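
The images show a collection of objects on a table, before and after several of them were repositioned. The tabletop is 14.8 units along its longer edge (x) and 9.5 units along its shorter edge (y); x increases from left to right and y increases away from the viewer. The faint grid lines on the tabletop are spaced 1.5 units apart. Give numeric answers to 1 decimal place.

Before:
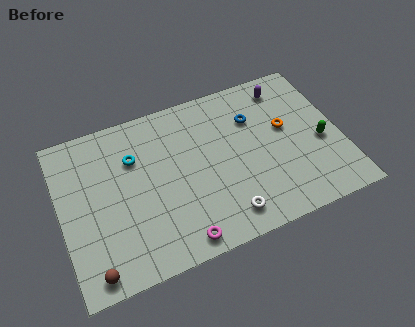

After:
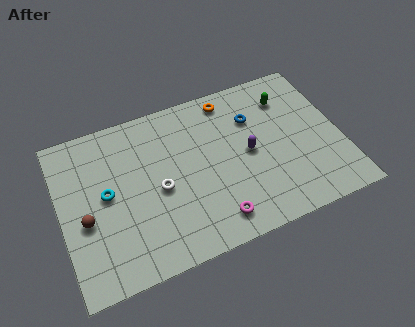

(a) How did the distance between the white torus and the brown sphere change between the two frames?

-3.1

Before: roughly 7.0 units apart; after: 3.9. That's 3.1 units closer together.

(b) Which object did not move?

the blue torus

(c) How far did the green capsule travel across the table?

3.6

From (13.7, 4.0) to (12.3, 7.3), the green capsule covered √(1.4² + 3.3²) ≈ 3.6 units.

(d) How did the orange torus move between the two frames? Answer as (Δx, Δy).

(-2.7, 2.8)

The orange torus was at about (12.0, 5.5) and moved to about (9.3, 8.3).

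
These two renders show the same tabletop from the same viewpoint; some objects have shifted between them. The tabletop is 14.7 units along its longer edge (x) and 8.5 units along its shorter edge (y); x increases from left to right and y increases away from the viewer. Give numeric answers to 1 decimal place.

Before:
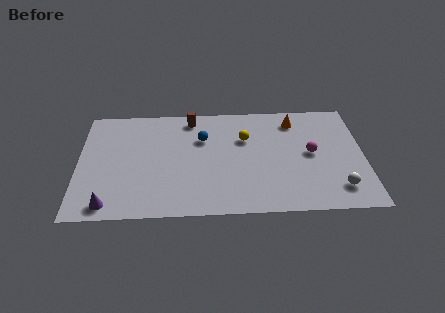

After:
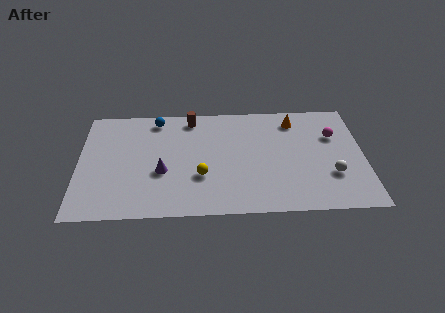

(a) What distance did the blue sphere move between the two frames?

2.9

The blue sphere was near (6.4, 5.8) before and (4.0, 7.4) after, so it travelled √(2.4² + 1.6²) ≈ 2.9 units.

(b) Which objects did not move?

the brown cylinder and the orange cone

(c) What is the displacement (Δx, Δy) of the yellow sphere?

(-2.3, -2.8)

From the two frames, the yellow sphere sits at roughly (8.6, 5.7) before and (6.3, 2.9) after.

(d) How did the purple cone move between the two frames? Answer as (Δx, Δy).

(2.7, 2.3)

The purple cone was at about (1.6, 1.0) and moved to about (4.3, 3.3).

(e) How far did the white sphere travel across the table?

1.0

From (13.3, 1.7) to (13.0, 2.7), the white sphere covered √(0.3² + 1.0²) ≈ 1.0 units.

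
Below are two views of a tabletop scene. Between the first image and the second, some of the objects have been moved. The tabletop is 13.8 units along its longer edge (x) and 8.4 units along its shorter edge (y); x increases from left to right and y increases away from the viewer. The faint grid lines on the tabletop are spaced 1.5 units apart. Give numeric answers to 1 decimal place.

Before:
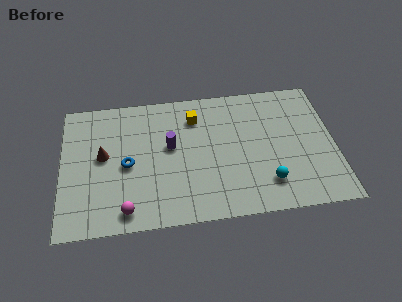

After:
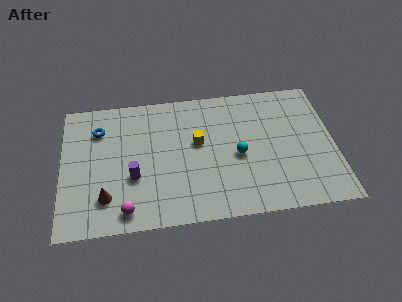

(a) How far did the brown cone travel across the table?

2.6

The brown cone was near (2.1, 4.6) before and (2.2, 2.0) after, so it travelled √(0.1² + 2.6²) ≈ 2.6 units.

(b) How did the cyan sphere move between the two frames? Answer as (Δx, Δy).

(-1.4, 1.9)

From the two frames, the cyan sphere sits at roughly (10.3, 1.9) before and (8.9, 3.8) after.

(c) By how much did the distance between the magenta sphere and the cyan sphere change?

-0.8

The distance was about 7.1 in the first image and 6.3 in the second, so they moved 0.8 units closer together.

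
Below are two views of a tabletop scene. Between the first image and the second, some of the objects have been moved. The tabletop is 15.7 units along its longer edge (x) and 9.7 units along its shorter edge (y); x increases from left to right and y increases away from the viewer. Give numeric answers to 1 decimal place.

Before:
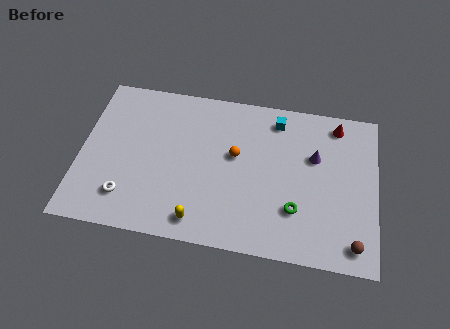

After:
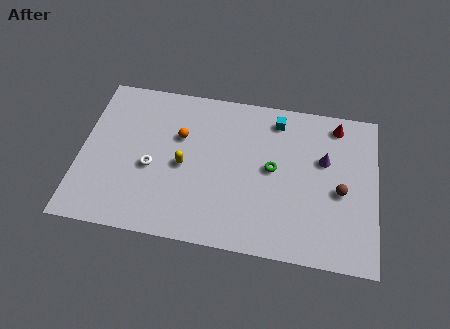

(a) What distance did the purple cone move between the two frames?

0.5

From (12.4, 6.2) to (12.9, 6.1), the purple cone covered √(0.5² + 0.1²) ≈ 0.5 units.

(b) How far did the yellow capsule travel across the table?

3.4

The yellow capsule moved from about (6.5, 1.3) to (5.5, 4.5), a distance of √(1.0² + 3.2²) ≈ 3.4.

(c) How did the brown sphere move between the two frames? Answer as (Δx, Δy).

(-0.8, 3.0)

The brown sphere started near (14.6, 1.3) and ended near (13.8, 4.3).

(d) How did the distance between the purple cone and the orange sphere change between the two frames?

+3.5

The distance was about 4.2 in the first image and 7.7 in the second, so they moved 3.5 units further apart.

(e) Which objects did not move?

the red cone and the cyan cube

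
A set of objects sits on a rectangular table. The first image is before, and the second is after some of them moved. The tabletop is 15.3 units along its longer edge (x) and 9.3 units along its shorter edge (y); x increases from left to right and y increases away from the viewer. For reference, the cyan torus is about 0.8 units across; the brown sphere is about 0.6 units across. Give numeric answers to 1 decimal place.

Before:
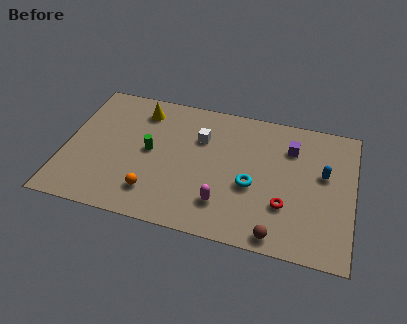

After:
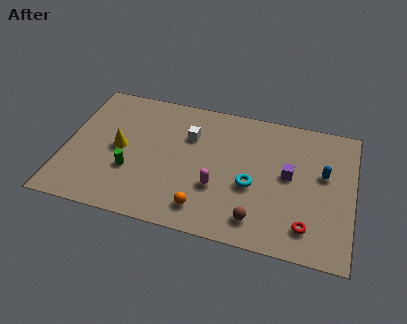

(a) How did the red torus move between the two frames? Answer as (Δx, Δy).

(1.2, -1.1)

The red torus started near (11.8, 2.9) and ended near (13.0, 1.8).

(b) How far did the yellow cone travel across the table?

3.1

From (3.8, 7.6) to (2.9, 4.6), the yellow cone covered √(0.9² + 3.0²) ≈ 3.1 units.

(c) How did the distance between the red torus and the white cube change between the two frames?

+2.1

The distance was about 5.9 in the first image and 8.0 in the second, so they moved 2.1 units further apart.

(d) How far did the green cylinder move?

1.8

From (4.5, 4.8) to (3.6, 3.2), the green cylinder covered √(0.9² + 1.6²) ≈ 1.8 units.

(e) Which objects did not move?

the cyan torus and the blue capsule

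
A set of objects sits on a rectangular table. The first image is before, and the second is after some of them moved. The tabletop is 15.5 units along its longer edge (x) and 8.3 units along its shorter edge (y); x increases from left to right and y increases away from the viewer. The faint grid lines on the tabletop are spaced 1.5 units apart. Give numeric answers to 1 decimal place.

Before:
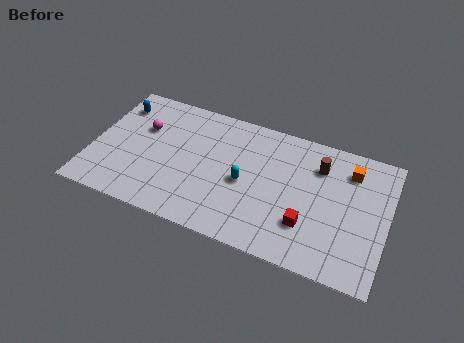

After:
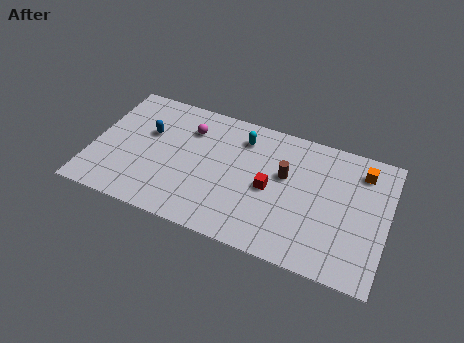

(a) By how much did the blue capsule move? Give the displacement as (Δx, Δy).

(1.8, -1.3)

The blue capsule was at about (1.0, 6.5) and moved to about (2.8, 5.2).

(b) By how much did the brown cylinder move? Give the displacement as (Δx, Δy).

(-1.7, -1.2)

The brown cylinder started near (11.8, 6.2) and ended near (10.1, 5.0).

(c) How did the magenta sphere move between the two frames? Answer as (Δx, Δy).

(2.4, 0.8)

The magenta sphere was at about (2.5, 5.4) and moved to about (4.9, 6.2).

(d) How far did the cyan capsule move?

2.8

The cyan capsule was near (8.1, 3.8) before and (7.7, 6.6) after, so it travelled √(0.4² + 2.8²) ≈ 2.8 units.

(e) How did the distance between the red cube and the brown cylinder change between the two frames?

-2.5

Before: roughly 3.8 units apart; after: 1.3. That's 2.5 units closer together.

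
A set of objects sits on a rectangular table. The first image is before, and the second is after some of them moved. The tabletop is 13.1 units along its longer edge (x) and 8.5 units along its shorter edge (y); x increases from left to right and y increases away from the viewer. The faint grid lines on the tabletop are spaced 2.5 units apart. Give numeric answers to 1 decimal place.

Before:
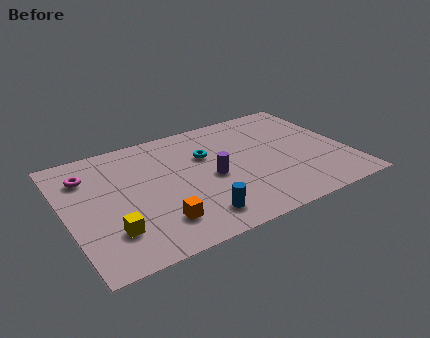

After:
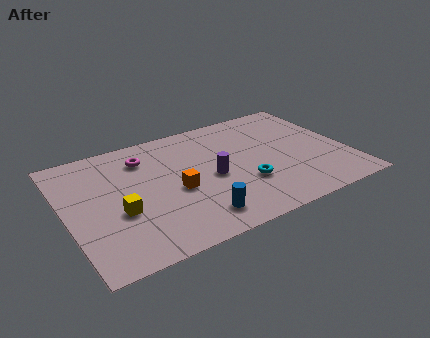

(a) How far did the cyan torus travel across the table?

3.1

The cyan torus moved from about (6.7, 5.6) to (8.1, 2.8), a distance of √(1.4² + 2.8²) ≈ 3.1.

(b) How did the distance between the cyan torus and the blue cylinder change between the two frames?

-1.4

They were about 4.2 units apart before and 2.8 after — 1.4 units closer together.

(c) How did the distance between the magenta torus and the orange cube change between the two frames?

-2.1

They were about 5.2 units apart before and 3.1 after — 2.1 units closer together.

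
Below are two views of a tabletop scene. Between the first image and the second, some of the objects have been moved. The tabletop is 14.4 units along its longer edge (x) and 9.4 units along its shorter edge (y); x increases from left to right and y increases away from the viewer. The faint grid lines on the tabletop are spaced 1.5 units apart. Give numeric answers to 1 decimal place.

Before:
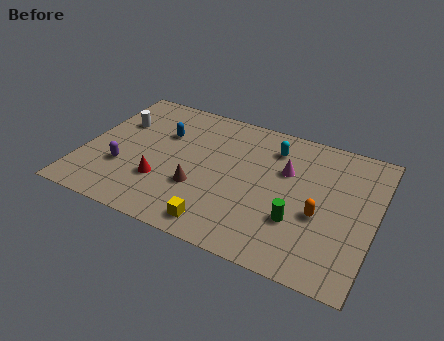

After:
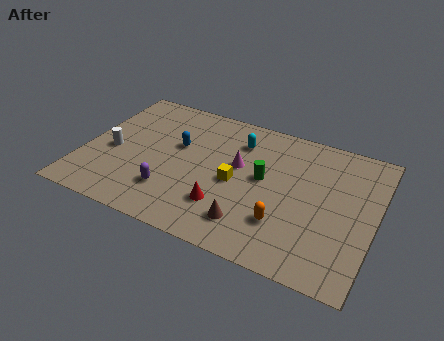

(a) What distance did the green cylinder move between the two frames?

2.8

The green cylinder was near (10.8, 3.0) before and (8.9, 5.1) after, so it travelled √(1.9² + 2.1²) ≈ 2.8 units.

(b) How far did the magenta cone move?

2.4

From (9.9, 6.1) to (7.6, 5.5), the magenta cone covered √(2.3² + 0.6²) ≈ 2.4 units.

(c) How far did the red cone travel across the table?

3.2

The red cone was near (4.1, 2.9) before and (7.3, 2.5) after, so it travelled √(3.2² + 0.4²) ≈ 3.2 units.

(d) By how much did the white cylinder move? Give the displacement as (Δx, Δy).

(0.0, -2.2)

From the two frames, the white cylinder sits at roughly (1.4, 6.3) before and (1.4, 4.1) after.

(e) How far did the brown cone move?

3.0

The brown cone moved from about (5.9, 3.2) to (8.6, 1.9), a distance of √(2.7² + 1.3²) ≈ 3.0.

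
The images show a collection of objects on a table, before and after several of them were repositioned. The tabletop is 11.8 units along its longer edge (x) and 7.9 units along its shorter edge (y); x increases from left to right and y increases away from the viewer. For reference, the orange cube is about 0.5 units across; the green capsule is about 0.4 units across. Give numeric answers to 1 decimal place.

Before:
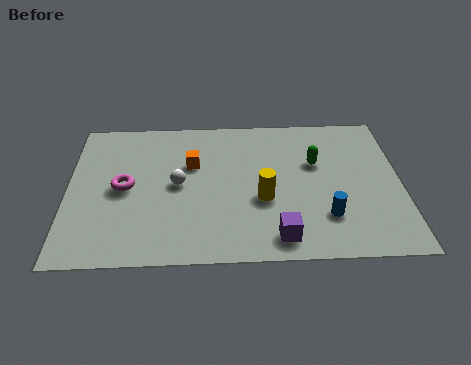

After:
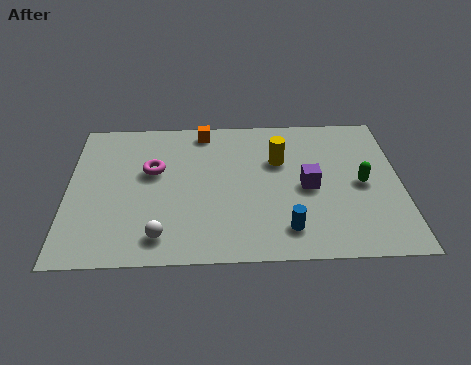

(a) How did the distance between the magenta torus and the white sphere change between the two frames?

+1.6

The distance was about 1.9 in the first image and 3.5 in the second, so they moved 1.6 units further apart.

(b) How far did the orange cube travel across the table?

1.9

The orange cube moved from about (4.4, 5.1) to (4.8, 7.0), a distance of √(0.4² + 1.9²) ≈ 1.9.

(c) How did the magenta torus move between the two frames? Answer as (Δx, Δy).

(1.0, 0.9)

The magenta torus started near (2.0, 3.9) and ended near (3.0, 4.8).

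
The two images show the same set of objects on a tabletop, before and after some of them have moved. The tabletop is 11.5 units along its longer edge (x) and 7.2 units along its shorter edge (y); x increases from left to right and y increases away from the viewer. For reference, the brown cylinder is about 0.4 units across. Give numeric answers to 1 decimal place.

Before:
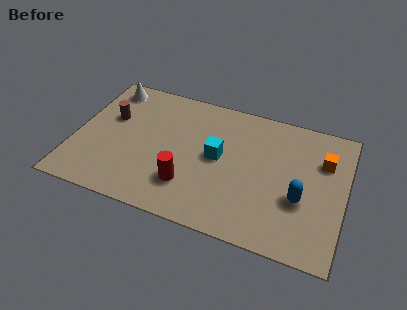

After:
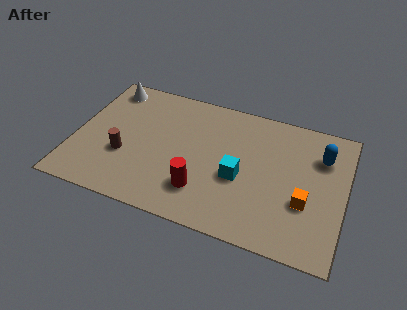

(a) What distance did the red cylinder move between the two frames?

0.6

The red cylinder moved from about (5.0, 1.9) to (5.6, 1.8), a distance of √(0.6² + 0.1²) ≈ 0.6.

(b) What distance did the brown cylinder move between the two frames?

2.1

The brown cylinder moved from about (1.4, 4.5) to (2.2, 2.6), a distance of √(0.8² + 1.9²) ≈ 2.1.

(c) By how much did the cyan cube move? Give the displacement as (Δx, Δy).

(1.0, -0.8)

The cyan cube started near (6.1, 3.8) and ended near (7.1, 3.0).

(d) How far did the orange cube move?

2.5

From (10.5, 5.0) to (9.9, 2.6), the orange cube covered √(0.6² + 2.4²) ≈ 2.5 units.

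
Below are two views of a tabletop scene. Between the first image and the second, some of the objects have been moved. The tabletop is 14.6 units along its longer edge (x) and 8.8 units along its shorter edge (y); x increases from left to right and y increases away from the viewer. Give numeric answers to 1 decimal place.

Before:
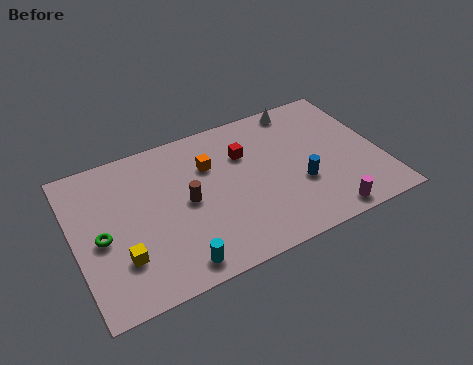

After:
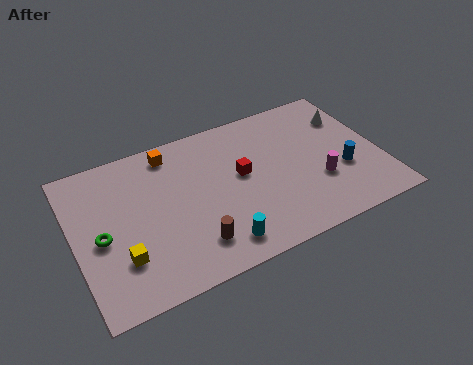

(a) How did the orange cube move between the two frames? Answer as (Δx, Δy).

(-1.7, 1.5)

The orange cube was at about (6.6, 6.1) and moved to about (4.9, 7.6).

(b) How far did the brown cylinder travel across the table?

2.5

The brown cylinder was near (5.3, 4.4) before and (5.3, 1.9) after, so it travelled √(0.0² + 2.5²) ≈ 2.5 units.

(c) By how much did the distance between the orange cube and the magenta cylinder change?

+0.9

Before: roughly 7.1 units apart; after: 8.0. That's 0.9 units further apart.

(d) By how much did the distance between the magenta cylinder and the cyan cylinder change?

-1.8

Before: roughly 7.1 units apart; after: 5.3. That's 1.8 units closer together.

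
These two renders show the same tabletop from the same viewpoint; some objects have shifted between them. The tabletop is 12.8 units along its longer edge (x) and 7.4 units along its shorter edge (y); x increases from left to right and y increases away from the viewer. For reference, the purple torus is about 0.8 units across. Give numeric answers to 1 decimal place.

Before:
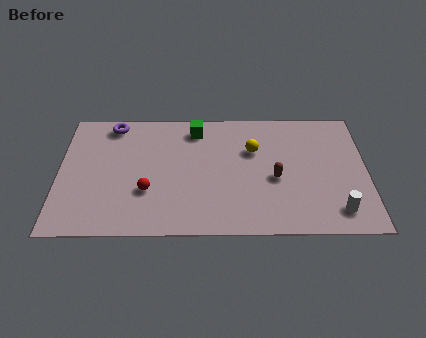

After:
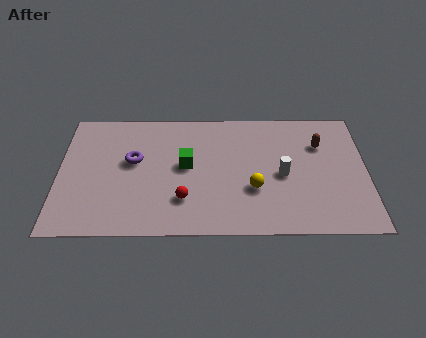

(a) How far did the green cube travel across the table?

2.2

The green cube moved from about (5.7, 6.2) to (5.3, 4.0), a distance of √(0.4² + 2.2²) ≈ 2.2.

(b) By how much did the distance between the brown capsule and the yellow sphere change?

+1.9

Before: roughly 1.9 units apart; after: 3.8. That's 1.9 units further apart.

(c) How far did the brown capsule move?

2.8

The brown capsule was near (9.0, 3.2) before and (10.9, 5.2) after, so it travelled √(1.9² + 2.0²) ≈ 2.8 units.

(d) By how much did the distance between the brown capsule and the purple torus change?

+0.3

Before: roughly 7.6 units apart; after: 7.9. That's 0.3 units further apart.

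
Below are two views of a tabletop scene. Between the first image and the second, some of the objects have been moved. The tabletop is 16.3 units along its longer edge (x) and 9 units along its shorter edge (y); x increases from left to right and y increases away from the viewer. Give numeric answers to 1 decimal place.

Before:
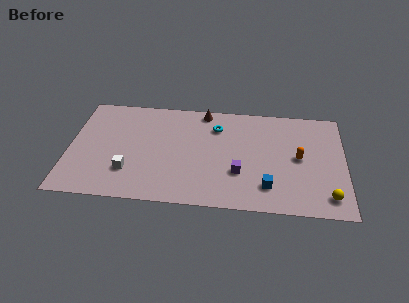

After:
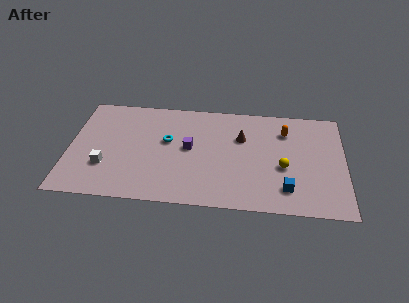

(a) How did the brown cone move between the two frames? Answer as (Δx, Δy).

(2.3, -2.1)

The brown cone was at about (7.9, 8.1) and moved to about (10.2, 6.0).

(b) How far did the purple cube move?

3.5

The purple cube moved from about (10.1, 3.0) to (7.1, 4.8), a distance of √(3.0² + 1.8²) ≈ 3.5.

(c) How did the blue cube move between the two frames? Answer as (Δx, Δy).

(1.1, -0.1)

The blue cube started near (11.8, 2.0) and ended near (12.9, 1.9).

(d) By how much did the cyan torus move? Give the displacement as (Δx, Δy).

(-2.9, -1.5)

The cyan torus was at about (8.7, 6.8) and moved to about (5.8, 5.3).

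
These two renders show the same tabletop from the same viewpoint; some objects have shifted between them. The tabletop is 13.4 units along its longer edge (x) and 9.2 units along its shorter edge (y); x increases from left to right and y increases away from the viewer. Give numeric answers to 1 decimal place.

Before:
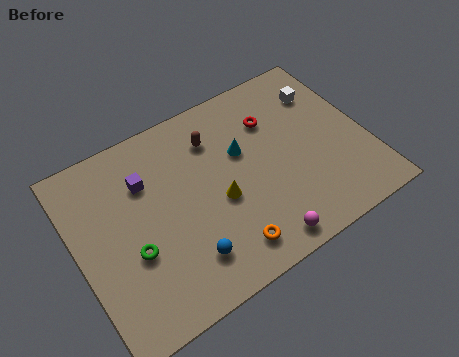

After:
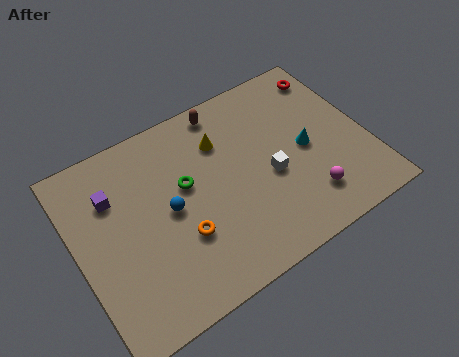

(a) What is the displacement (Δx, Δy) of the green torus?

(2.8, 1.9)

From the two frames, the green torus sits at roughly (2.3, 3.5) before and (5.1, 5.4) after.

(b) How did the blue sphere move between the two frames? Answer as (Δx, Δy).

(-0.3, 2.6)

The blue sphere was at about (4.5, 2.0) and moved to about (4.2, 4.6).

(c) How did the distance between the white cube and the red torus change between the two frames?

+2.7

They were about 2.5 units apart before and 5.2 after — 2.7 units further apart.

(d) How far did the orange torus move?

2.4

The orange torus moved from about (6.3, 1.5) to (4.5, 3.1), a distance of √(1.8² + 1.6²) ≈ 2.4.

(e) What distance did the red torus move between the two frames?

3.2

The red torus was near (9.4, 6.6) before and (12.4, 7.7) after, so it travelled √(3.0² + 1.1²) ≈ 3.2 units.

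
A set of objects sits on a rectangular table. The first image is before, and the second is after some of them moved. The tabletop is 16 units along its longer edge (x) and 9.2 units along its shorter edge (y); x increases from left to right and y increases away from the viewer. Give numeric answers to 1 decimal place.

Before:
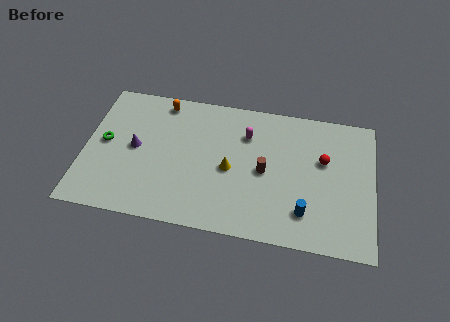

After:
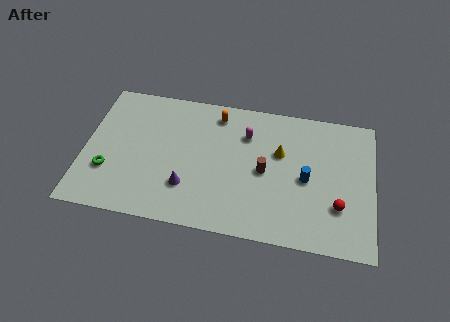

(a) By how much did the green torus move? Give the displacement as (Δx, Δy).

(0.3, -1.9)

The green torus started near (1.1, 4.8) and ended near (1.4, 2.9).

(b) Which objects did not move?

the magenta capsule and the brown cylinder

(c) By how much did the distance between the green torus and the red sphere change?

+0.6

Before: roughly 12.1 units apart; after: 12.7. That's 0.6 units further apart.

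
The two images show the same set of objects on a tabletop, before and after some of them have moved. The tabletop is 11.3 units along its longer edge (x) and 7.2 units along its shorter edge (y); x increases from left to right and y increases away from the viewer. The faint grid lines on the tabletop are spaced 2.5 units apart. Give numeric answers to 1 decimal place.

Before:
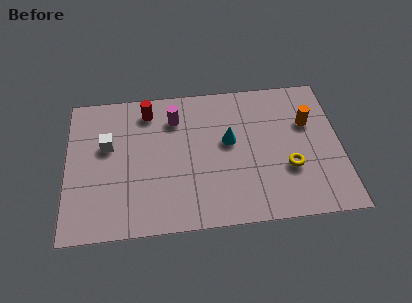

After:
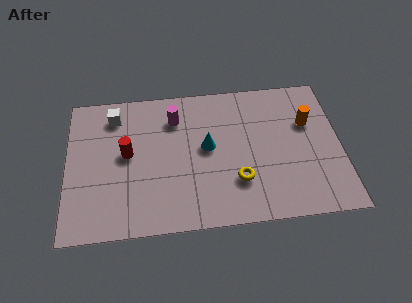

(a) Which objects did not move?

the orange cylinder and the magenta cylinder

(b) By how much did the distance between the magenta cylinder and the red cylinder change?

+1.4

Before: roughly 1.2 units apart; after: 2.6. That's 1.4 units further apart.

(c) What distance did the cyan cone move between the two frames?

0.9

The cyan cone was near (6.7, 4.1) before and (5.8, 3.9) after, so it travelled √(0.9² + 0.2²) ≈ 0.9 units.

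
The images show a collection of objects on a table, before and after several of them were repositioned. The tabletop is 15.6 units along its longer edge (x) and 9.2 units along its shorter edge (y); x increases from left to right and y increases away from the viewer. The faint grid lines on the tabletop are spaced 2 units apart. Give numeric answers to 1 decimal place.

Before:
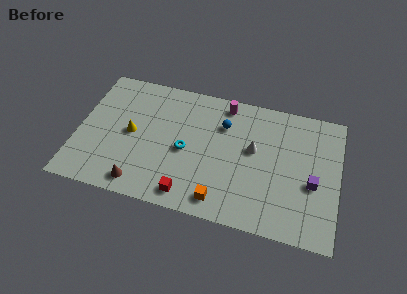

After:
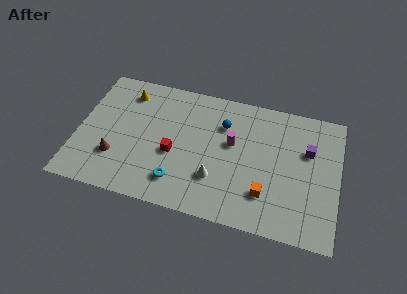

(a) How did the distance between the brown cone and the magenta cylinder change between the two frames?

-1.0

They were about 8.3 units apart before and 7.3 after — 1.0 units closer together.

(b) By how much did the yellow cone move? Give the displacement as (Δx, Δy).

(-0.5, 2.9)

From the two frames, the yellow cone sits at roughly (3.2, 4.6) before and (2.7, 7.5) after.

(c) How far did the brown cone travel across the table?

2.2

The brown cone was near (4.0, 1.2) before and (2.4, 2.7) after, so it travelled √(1.6² + 1.5²) ≈ 2.2 units.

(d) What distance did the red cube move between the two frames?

2.8

From (6.9, 1.2) to (5.8, 3.8), the red cube covered √(1.1² + 2.6²) ≈ 2.8 units.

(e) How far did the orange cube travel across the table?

2.8

The orange cube was near (8.8, 1.3) before and (11.4, 2.4) after, so it travelled √(2.6² + 1.1²) ≈ 2.8 units.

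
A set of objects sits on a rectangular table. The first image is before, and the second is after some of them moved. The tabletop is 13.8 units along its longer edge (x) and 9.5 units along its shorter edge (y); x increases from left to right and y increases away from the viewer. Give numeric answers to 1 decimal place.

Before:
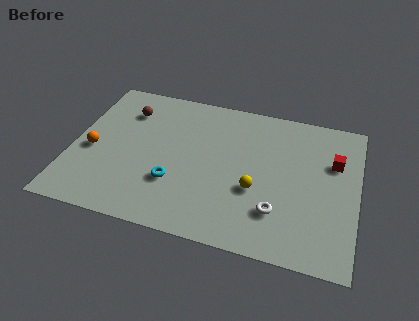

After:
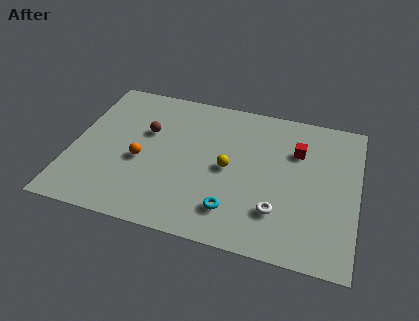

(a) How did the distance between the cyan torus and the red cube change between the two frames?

-2.8

Before: roughly 8.2 units apart; after: 5.4. That's 2.8 units closer together.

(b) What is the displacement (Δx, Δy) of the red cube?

(-1.8, 0.3)

The red cube was at about (12.6, 6.3) and moved to about (10.8, 6.6).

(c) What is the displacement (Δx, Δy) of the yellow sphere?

(-1.4, 1.0)

From the two frames, the yellow sphere sits at roughly (9.0, 3.6) before and (7.6, 4.6) after.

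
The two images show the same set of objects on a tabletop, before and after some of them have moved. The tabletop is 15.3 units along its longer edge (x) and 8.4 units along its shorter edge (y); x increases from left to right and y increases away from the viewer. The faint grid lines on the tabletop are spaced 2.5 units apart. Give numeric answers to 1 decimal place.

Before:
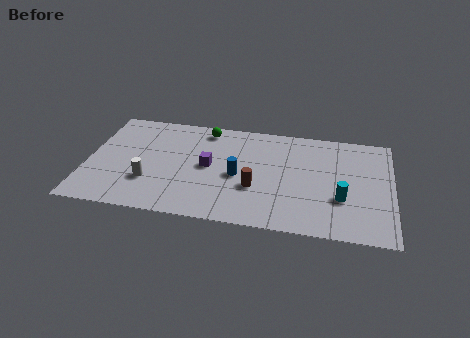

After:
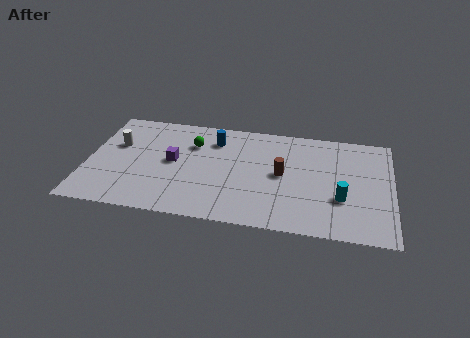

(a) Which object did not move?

the cyan cylinder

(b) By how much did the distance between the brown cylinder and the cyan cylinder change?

-1.0

The distance was about 4.3 in the first image and 3.3 in the second, so they moved 1.0 units closer together.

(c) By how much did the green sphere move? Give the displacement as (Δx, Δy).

(-0.6, -1.3)

The green sphere was at about (5.8, 7.3) and moved to about (5.2, 6.0).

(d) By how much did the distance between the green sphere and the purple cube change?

-1.2

Before: roughly 3.0 units apart; after: 1.8. That's 1.2 units closer together.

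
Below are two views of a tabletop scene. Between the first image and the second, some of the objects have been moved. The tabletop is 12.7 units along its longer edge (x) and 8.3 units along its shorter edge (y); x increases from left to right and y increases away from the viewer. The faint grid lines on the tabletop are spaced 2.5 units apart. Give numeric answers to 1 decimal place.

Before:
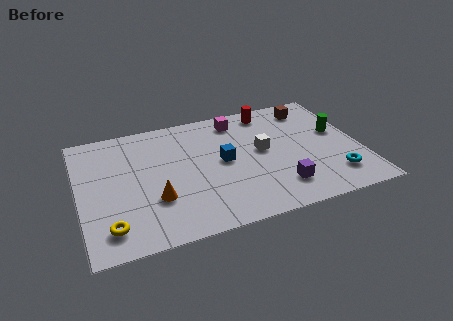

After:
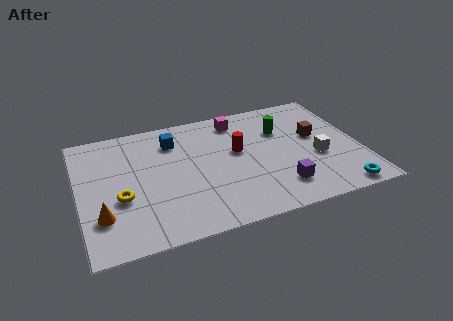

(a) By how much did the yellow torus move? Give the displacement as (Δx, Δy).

(0.6, 1.7)

The yellow torus was at about (1.2, 1.5) and moved to about (1.8, 3.2).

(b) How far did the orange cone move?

2.4

From (3.3, 2.7) to (0.9, 2.3), the orange cone covered √(2.4² + 0.4²) ≈ 2.4 units.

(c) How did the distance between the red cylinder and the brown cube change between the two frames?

+1.7

Before: roughly 1.9 units apart; after: 3.6. That's 1.7 units further apart.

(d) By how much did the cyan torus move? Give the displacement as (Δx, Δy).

(0.1, -1.0)

The cyan torus was at about (11.3, 1.8) and moved to about (11.4, 0.8).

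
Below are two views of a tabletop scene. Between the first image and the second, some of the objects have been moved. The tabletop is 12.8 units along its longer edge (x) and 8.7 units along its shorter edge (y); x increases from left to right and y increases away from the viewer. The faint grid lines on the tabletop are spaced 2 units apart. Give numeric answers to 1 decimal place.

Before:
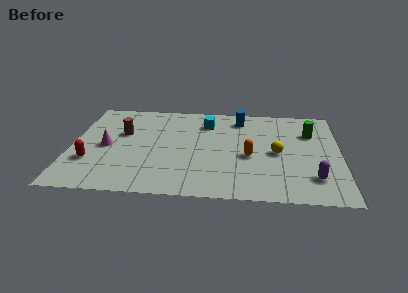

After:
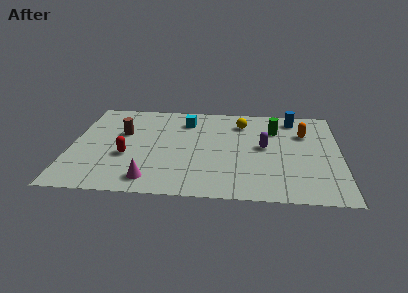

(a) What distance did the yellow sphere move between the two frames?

3.2

From (9.8, 4.1) to (8.1, 6.8), the yellow sphere covered √(1.7² + 2.7²) ≈ 3.2 units.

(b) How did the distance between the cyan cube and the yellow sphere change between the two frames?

-1.6

They were about 4.3 units apart before and 2.7 after — 1.6 units closer together.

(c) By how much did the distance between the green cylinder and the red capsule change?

-3.3

They were about 10.9 units apart before and 7.6 after — 3.3 units closer together.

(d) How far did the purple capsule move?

3.5

From (11.5, 2.0) to (9.2, 4.6), the purple capsule covered √(2.3² + 2.6²) ≈ 3.5 units.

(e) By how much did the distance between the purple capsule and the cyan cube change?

-2.5

Before: roughly 6.9 units apart; after: 4.4. That's 2.5 units closer together.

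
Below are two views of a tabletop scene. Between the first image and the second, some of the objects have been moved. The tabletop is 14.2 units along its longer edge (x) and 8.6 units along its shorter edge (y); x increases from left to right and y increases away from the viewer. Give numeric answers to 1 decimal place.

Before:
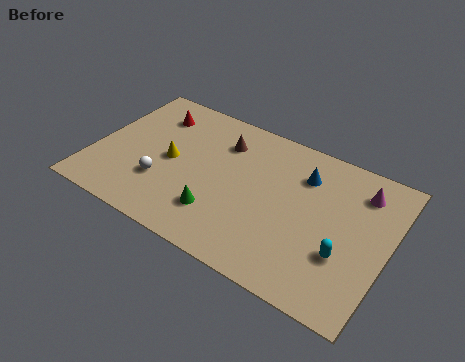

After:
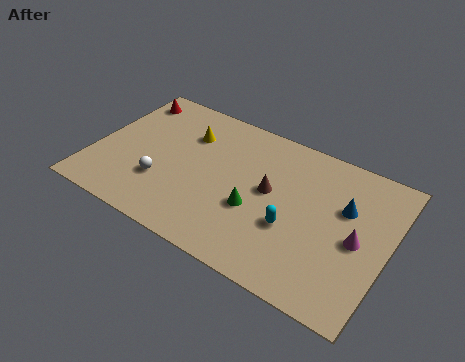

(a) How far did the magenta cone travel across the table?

2.8

The magenta cone moved from about (12.6, 6.8) to (12.8, 4.0), a distance of √(0.2² + 2.8²) ≈ 2.8.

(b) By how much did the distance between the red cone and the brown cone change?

+4.4

Before: roughly 3.5 units apart; after: 7.9. That's 4.4 units further apart.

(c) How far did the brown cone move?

3.2

The brown cone was near (5.9, 6.5) before and (8.5, 4.7) after, so it travelled √(2.6² + 1.8²) ≈ 3.2 units.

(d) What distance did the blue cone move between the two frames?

2.3

The blue cone moved from about (9.9, 6.4) to (12.0, 5.5), a distance of √(2.1² + 0.9²) ≈ 2.3.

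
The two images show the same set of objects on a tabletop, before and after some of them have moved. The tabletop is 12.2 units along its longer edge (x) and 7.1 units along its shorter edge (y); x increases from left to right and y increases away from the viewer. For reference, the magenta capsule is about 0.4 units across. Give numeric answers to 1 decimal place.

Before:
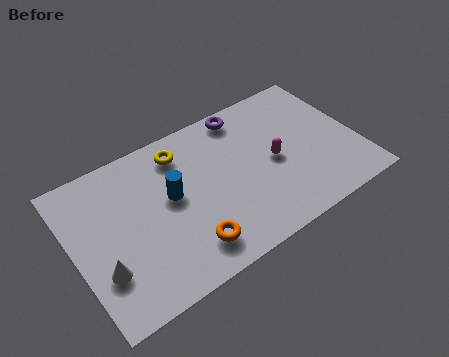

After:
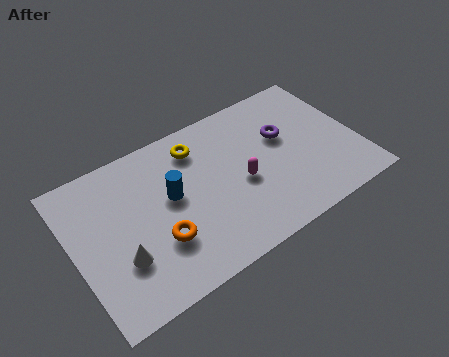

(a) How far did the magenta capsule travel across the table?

1.5

The magenta capsule was near (8.6, 3.4) before and (7.1, 3.1) after, so it travelled √(1.5² + 0.3²) ≈ 1.5 units.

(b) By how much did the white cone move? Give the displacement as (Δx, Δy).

(0.8, 0.1)

From the two frames, the white cone sits at roughly (1.0, 2.2) before and (1.8, 2.3) after.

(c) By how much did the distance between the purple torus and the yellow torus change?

+0.9

The distance was about 2.9 in the first image and 3.8 in the second, so they moved 0.9 units further apart.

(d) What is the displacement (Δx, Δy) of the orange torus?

(-1.1, 0.9)

The orange torus started near (4.5, 1.4) and ended near (3.4, 2.3).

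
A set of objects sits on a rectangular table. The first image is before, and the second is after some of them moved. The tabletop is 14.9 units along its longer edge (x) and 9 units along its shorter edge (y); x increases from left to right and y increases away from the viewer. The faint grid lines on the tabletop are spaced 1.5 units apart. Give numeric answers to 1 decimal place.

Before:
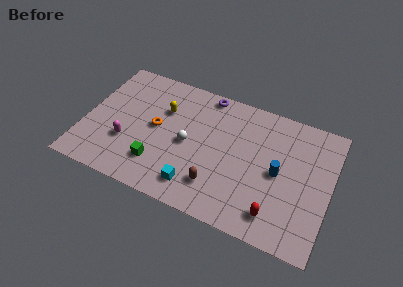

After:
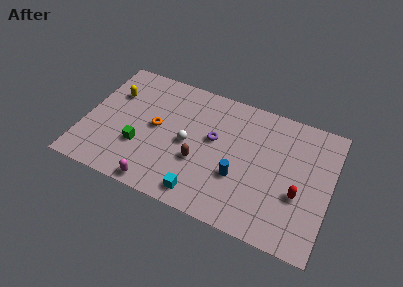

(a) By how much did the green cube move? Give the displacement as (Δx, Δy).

(-1.2, 0.8)

From the two frames, the green cube sits at roughly (4.7, 2.2) before and (3.5, 3.0) after.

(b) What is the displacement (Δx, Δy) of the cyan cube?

(0.4, -0.4)

The cyan cube was at about (7.1, 1.6) and moved to about (7.5, 1.2).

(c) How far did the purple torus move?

3.1

From (7.0, 8.2) to (7.8, 5.2), the purple torus covered √(0.8² + 3.0²) ≈ 3.1 units.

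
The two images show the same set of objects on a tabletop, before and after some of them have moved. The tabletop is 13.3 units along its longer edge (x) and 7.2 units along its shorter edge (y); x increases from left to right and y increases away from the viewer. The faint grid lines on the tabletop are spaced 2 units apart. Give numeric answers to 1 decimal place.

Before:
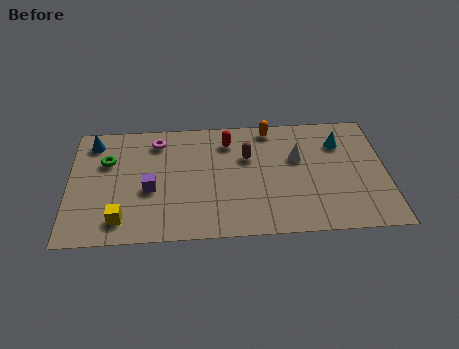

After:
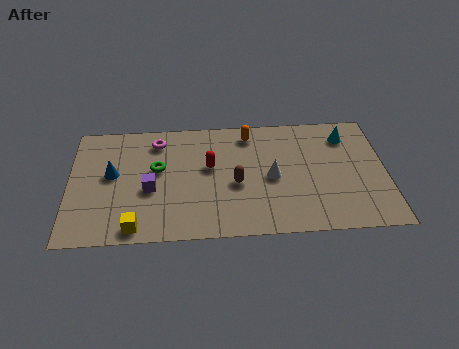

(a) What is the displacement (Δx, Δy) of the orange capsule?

(-0.9, -0.3)

The orange capsule was at about (8.5, 6.4) and moved to about (7.6, 6.1).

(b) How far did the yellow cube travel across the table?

0.8

The yellow cube was near (2.2, 1.3) before and (2.8, 0.8) after, so it travelled √(0.6² + 0.5²) ≈ 0.8 units.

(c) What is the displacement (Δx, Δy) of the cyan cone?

(0.3, 0.4)

From the two frames, the cyan cone sits at roughly (11.4, 5.3) before and (11.7, 5.7) after.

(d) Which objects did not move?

the magenta torus and the purple cube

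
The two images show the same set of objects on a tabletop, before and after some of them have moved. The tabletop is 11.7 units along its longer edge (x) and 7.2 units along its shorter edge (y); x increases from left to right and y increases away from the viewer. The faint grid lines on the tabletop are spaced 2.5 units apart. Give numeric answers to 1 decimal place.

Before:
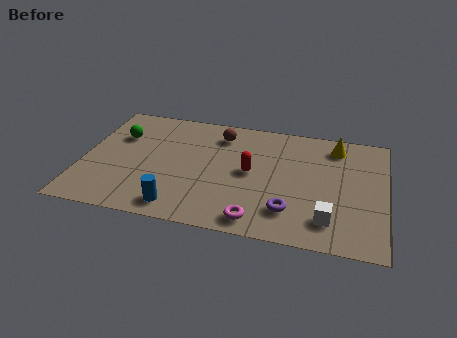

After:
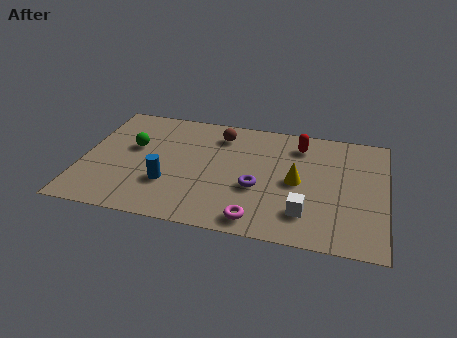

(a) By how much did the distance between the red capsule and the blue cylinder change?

+2.3

Before: roughly 3.7 units apart; after: 6.0. That's 2.3 units further apart.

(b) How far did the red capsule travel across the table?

2.8

The red capsule moved from about (6.5, 3.7) to (8.3, 5.8), a distance of √(1.8² + 2.1²) ≈ 2.8.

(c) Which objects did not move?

the brown sphere and the magenta torus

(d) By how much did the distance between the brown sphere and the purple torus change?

-1.6

They were about 5.0 units apart before and 3.4 after — 1.6 units closer together.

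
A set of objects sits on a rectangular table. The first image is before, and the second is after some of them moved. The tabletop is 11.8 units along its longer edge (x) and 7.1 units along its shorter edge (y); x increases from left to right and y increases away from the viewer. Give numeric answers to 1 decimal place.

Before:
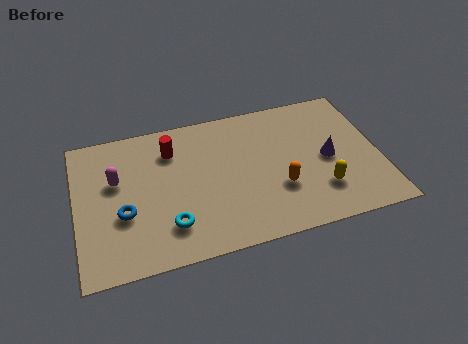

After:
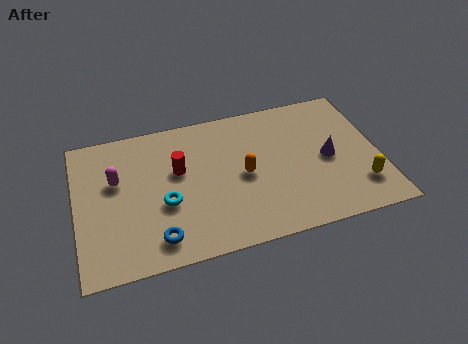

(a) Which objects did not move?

the magenta capsule and the purple cone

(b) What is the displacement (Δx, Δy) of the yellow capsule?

(1.5, -0.2)

The yellow capsule was at about (9.4, 1.9) and moved to about (10.9, 1.7).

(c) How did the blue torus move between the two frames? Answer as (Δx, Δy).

(1.2, -1.5)

The blue torus was at about (1.8, 2.7) and moved to about (3.0, 1.2).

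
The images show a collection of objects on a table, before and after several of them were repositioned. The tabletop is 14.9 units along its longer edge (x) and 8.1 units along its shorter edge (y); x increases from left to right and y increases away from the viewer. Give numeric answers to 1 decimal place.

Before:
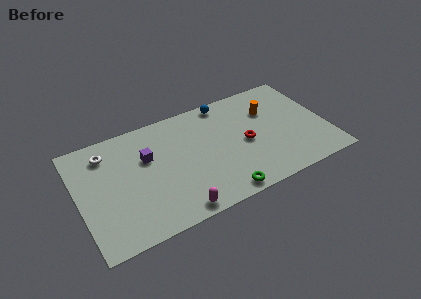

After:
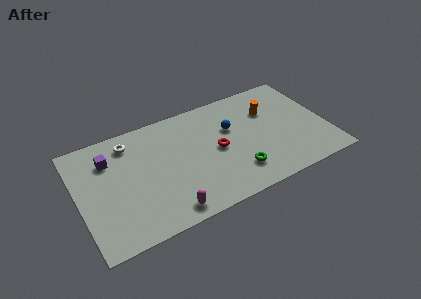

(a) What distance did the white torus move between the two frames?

1.4

From (1.9, 6.5) to (3.3, 6.7), the white torus covered √(1.4² + 0.2²) ≈ 1.4 units.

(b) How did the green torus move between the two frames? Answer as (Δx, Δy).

(1.1, 1.1)

From the two frames, the green torus sits at roughly (8.1, 0.8) before and (9.2, 1.9) after.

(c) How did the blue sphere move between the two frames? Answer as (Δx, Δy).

(0.1, -2.1)

The blue sphere was at about (9.2, 7.3) and moved to about (9.3, 5.2).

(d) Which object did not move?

the orange cylinder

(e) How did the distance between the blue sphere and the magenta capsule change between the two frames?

-1.4

Before: roughly 7.5 units apart; after: 6.1. That's 1.4 units closer together.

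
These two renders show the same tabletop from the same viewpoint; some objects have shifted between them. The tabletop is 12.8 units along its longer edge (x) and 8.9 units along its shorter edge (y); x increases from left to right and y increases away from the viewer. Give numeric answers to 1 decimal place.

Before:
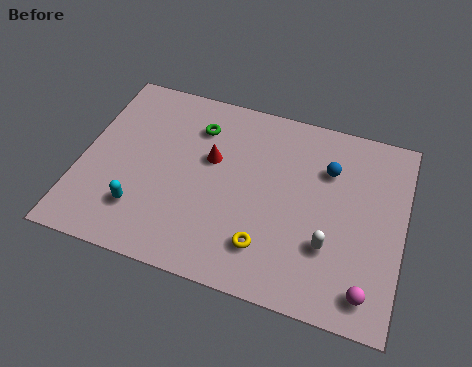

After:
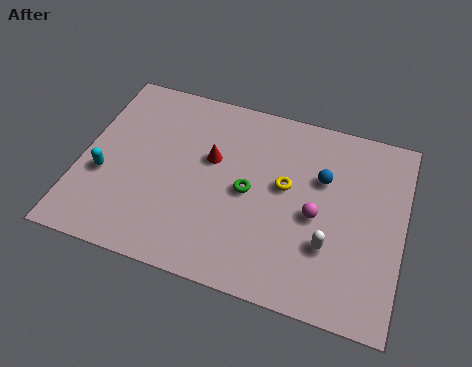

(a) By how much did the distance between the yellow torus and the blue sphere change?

-3.2

The distance was about 4.8 in the first image and 1.6 in the second, so they moved 3.2 units closer together.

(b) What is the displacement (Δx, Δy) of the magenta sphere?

(-2.2, 2.7)

The magenta sphere was at about (11.6, 1.3) and moved to about (9.4, 4.0).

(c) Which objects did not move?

the white capsule and the red cone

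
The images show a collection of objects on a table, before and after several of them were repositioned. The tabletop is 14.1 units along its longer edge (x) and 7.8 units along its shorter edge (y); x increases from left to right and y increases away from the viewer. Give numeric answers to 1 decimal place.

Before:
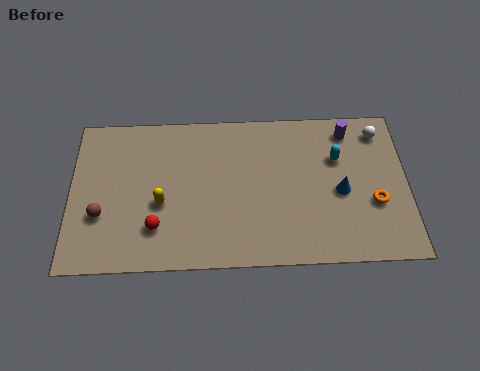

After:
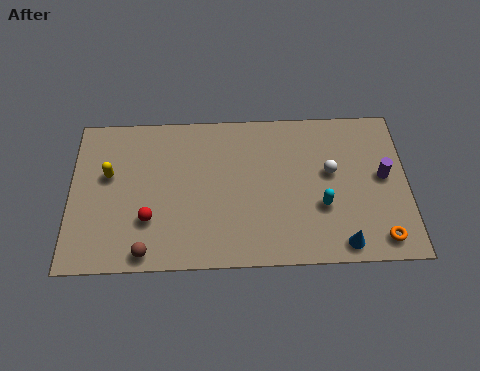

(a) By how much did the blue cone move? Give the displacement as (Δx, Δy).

(0.0, -2.6)

The blue cone started near (11.3, 3.5) and ended near (11.3, 0.9).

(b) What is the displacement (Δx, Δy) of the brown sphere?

(1.9, -1.9)

The brown sphere was at about (1.3, 2.7) and moved to about (3.2, 0.8).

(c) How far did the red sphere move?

0.5

From (3.6, 2.0) to (3.3, 2.4), the red sphere covered √(0.3² + 0.4²) ≈ 0.5 units.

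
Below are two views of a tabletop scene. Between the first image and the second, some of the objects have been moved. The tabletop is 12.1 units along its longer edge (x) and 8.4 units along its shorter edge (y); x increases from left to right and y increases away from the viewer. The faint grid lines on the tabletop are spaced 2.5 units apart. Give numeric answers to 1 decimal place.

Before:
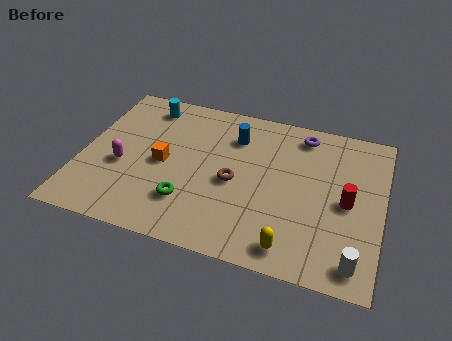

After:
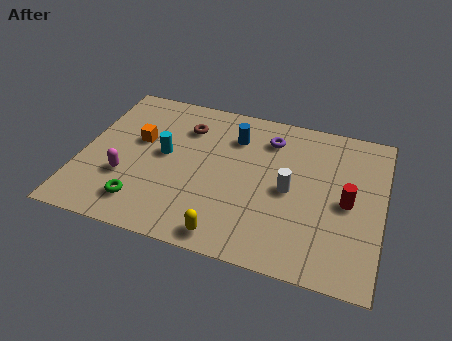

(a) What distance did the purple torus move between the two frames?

1.4

The purple torus was near (8.7, 7.2) before and (7.4, 6.6) after, so it travelled √(1.3² + 0.6²) ≈ 1.4 units.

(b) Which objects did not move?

the blue cylinder and the red cylinder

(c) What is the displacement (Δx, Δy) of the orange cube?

(-1.1, 1.0)

From the two frames, the orange cube sits at roughly (3.3, 4.0) before and (2.2, 5.0) after.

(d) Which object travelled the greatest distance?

the white cylinder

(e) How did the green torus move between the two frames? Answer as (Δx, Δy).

(-1.8, -0.6)

The green torus was at about (4.5, 2.2) and moved to about (2.7, 1.6).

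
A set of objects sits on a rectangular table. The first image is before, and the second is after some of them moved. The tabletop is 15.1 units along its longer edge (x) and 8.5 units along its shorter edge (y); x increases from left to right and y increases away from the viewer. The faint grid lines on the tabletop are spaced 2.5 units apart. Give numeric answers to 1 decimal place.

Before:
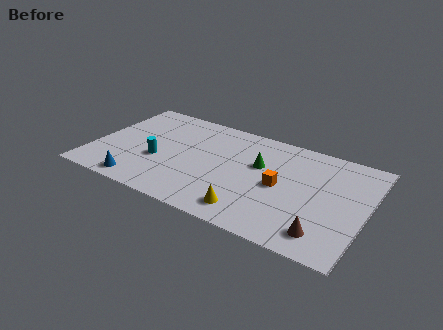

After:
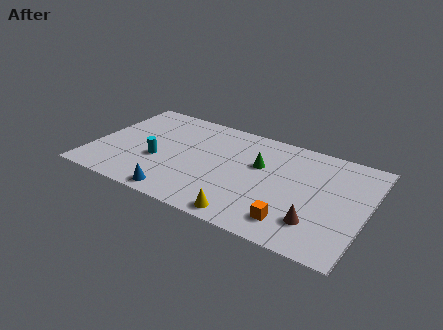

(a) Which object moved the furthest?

the orange cube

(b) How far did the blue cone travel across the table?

2.2

From (3.0, 1.0) to (5.2, 0.9), the blue cone covered √(2.2² + 0.1²) ≈ 2.2 units.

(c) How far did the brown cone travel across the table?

0.8

From (13.1, 1.5) to (12.6, 2.1), the brown cone covered √(0.5² + 0.6²) ≈ 0.8 units.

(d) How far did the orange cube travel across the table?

2.7

From (10.4, 4.1) to (11.4, 1.6), the orange cube covered √(1.0² + 2.5²) ≈ 2.7 units.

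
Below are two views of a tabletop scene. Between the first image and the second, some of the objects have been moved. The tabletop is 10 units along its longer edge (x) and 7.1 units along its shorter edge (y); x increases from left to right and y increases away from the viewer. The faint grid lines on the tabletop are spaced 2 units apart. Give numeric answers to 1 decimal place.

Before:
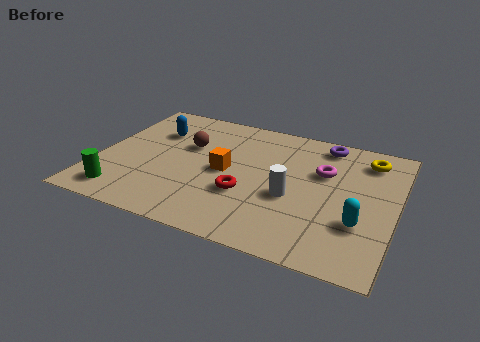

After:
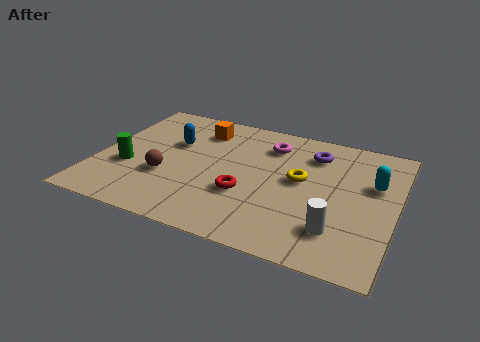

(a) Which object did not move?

the red torus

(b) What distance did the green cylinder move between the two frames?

1.5

From (1.1, 1.1) to (1.1, 2.6), the green cylinder covered √(0.0² + 1.5²) ≈ 1.5 units.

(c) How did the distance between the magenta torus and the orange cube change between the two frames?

-1.0

Before: roughly 3.4 units apart; after: 2.4. That's 1.0 units closer together.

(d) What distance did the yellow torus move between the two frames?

2.8

From (8.9, 5.8) to (6.8, 3.9), the yellow torus covered √(2.1² + 1.9²) ≈ 2.8 units.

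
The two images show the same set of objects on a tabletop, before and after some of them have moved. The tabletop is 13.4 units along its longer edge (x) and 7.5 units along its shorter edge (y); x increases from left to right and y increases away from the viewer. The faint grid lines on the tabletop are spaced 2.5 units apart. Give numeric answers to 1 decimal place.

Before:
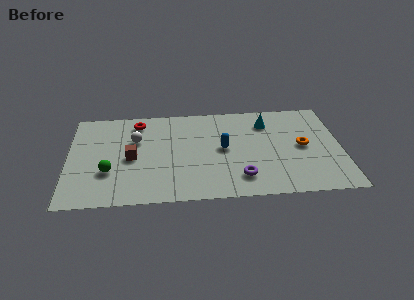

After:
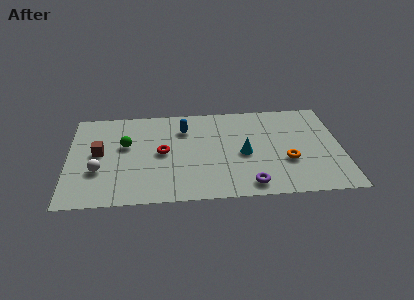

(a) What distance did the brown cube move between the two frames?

1.7

The brown cube was near (3.1, 3.5) before and (1.5, 4.0) after, so it travelled √(1.6² + 0.5²) ≈ 1.7 units.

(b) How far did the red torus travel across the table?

2.8

The red torus was near (3.4, 6.3) before and (4.6, 3.8) after, so it travelled √(1.2² + 2.5²) ≈ 2.8 units.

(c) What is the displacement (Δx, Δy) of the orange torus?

(-0.8, -1.1)

The orange torus started near (11.5, 3.8) and ended near (10.7, 2.7).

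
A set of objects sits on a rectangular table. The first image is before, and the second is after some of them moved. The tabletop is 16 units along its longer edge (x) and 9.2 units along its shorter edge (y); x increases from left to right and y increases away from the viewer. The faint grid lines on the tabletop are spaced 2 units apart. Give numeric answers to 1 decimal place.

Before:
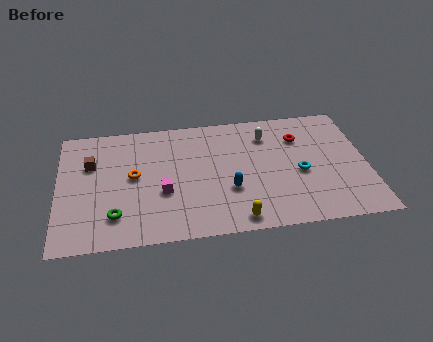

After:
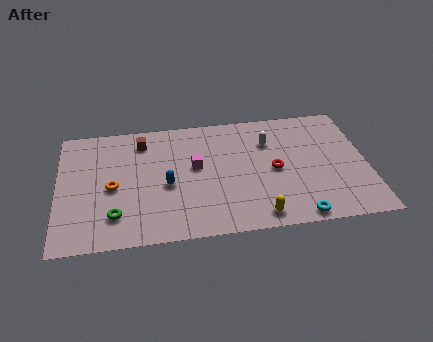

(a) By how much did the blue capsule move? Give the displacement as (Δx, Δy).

(-3.2, 0.8)

From the two frames, the blue capsule sits at roughly (8.8, 3.2) before and (5.6, 4.0) after.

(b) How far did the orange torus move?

1.3

The orange torus moved from about (3.9, 4.9) to (2.8, 4.2), a distance of √(1.1² + 0.7²) ≈ 1.3.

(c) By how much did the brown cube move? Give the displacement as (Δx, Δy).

(2.7, 1.4)

The brown cube started near (1.7, 6.1) and ended near (4.4, 7.5).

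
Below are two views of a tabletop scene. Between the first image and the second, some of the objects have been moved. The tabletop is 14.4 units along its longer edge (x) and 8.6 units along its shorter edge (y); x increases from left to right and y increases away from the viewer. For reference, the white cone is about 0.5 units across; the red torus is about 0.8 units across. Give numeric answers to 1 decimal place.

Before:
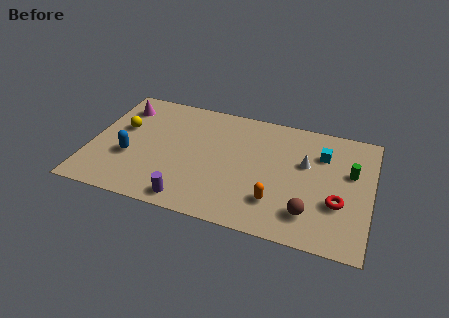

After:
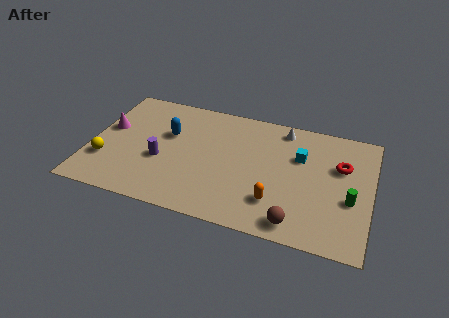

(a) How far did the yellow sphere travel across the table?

2.7

The yellow sphere moved from about (1.5, 5.2) to (0.9, 2.6), a distance of √(0.6² + 2.6²) ≈ 2.7.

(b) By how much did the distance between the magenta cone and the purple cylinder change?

-3.8

They were about 7.1 units apart before and 3.3 after — 3.8 units closer together.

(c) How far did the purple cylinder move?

2.9

The purple cylinder was near (5.4, 1.0) before and (3.7, 3.4) after, so it travelled √(1.7² + 2.4²) ≈ 2.9 units.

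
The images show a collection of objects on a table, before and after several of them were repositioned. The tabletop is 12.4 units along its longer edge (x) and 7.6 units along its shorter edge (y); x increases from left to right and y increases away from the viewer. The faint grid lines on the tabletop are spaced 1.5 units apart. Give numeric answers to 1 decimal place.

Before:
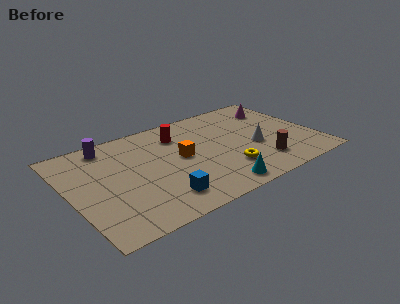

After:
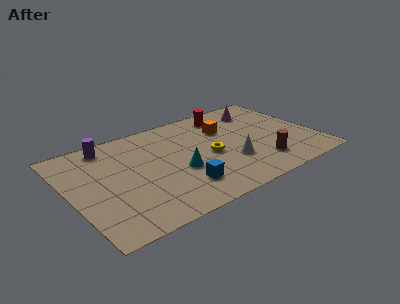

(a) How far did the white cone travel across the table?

1.5

The white cone was near (9.3, 3.1) before and (7.9, 2.5) after, so it travelled √(1.4² + 0.6²) ≈ 1.5 units.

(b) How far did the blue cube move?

1.1

From (4.1, 1.5) to (5.2, 1.8), the blue cube covered √(1.1² + 0.3²) ≈ 1.1 units.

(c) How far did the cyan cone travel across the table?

2.6

The cyan cone was near (6.8, 0.9) before and (5.3, 3.0) after, so it travelled √(1.5² + 2.1²) ≈ 2.6 units.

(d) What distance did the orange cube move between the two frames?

2.8

The orange cube was near (5.6, 4.0) before and (8.1, 5.2) after, so it travelled √(2.5² + 1.2²) ≈ 2.8 units.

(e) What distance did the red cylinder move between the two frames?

2.7

The red cylinder was near (5.8, 5.8) before and (8.4, 6.4) after, so it travelled √(2.6² + 0.6²) ≈ 2.7 units.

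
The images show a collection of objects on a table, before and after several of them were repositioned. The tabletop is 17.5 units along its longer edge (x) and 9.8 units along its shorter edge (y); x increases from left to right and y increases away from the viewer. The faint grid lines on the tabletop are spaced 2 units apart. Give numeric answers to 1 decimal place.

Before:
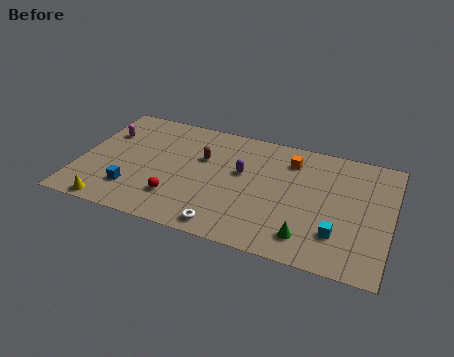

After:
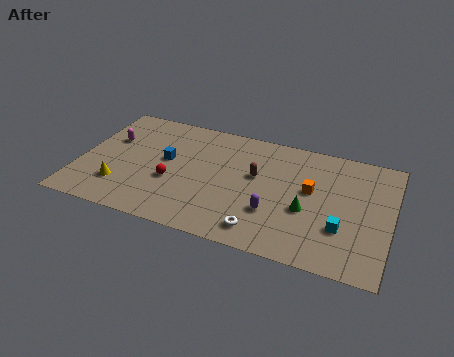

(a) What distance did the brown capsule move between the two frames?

3.1

The brown capsule moved from about (6.8, 6.3) to (9.9, 5.8), a distance of √(3.1² + 0.5²) ≈ 3.1.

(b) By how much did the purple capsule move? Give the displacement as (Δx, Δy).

(2.0, -2.7)

The purple capsule started near (9.1, 5.8) and ended near (11.1, 3.1).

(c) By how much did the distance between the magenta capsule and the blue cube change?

-1.4

They were about 4.8 units apart before and 3.4 after — 1.4 units closer together.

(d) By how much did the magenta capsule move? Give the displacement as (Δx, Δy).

(0.3, -0.5)

The magenta capsule was at about (1.2, 6.8) and moved to about (1.5, 6.3).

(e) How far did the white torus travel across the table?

2.0

The white torus moved from about (8.6, 1.1) to (10.6, 1.5), a distance of √(2.0² + 0.4²) ≈ 2.0.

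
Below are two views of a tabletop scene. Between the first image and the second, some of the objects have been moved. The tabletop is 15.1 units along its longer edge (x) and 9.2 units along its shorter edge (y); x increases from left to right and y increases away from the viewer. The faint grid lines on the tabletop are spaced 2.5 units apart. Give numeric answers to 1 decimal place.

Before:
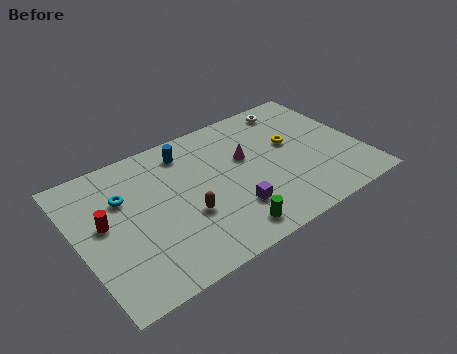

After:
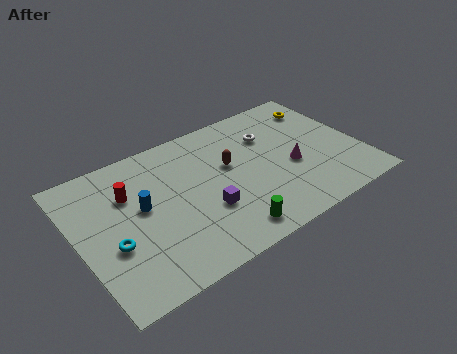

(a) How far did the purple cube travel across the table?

1.5

The purple cube was near (7.8, 2.5) before and (6.5, 3.2) after, so it travelled √(1.3² + 0.7²) ≈ 1.5 units.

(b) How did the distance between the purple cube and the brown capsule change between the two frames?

+0.4

The distance was about 2.5 in the first image and 2.9 in the second, so they moved 0.4 units further apart.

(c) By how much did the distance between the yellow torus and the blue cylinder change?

+4.7

The distance was about 5.8 in the first image and 10.5 in the second, so they moved 4.7 units further apart.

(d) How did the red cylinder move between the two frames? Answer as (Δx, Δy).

(1.5, 1.2)

From the two frames, the red cylinder sits at roughly (1.4, 5.1) before and (2.9, 6.3) after.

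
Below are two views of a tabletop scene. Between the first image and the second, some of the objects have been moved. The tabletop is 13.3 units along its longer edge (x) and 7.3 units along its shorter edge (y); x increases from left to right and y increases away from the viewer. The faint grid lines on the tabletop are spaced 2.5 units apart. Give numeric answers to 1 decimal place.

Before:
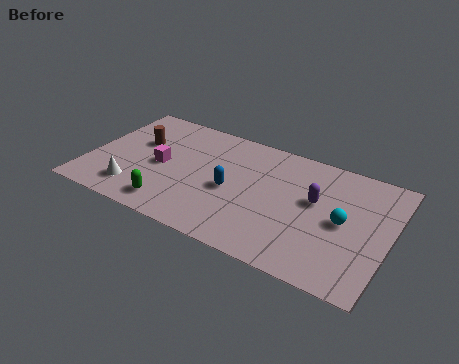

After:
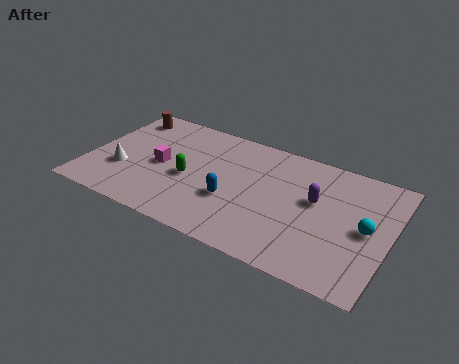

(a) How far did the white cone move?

1.2

The white cone moved from about (2.3, 1.5) to (1.6, 2.5), a distance of √(0.7² + 1.0²) ≈ 1.2.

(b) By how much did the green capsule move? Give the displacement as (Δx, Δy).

(0.5, 2.0)

From the two frames, the green capsule sits at roughly (4.0, 1.2) before and (4.5, 3.2) after.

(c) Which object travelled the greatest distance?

the green capsule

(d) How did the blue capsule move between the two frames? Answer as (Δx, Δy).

(0.1, -0.6)

The blue capsule started near (6.4, 3.3) and ended near (6.5, 2.7).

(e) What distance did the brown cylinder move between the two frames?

1.7

The brown cylinder moved from about (2.0, 4.6) to (1.1, 6.1), a distance of √(0.9² + 1.5²) ≈ 1.7.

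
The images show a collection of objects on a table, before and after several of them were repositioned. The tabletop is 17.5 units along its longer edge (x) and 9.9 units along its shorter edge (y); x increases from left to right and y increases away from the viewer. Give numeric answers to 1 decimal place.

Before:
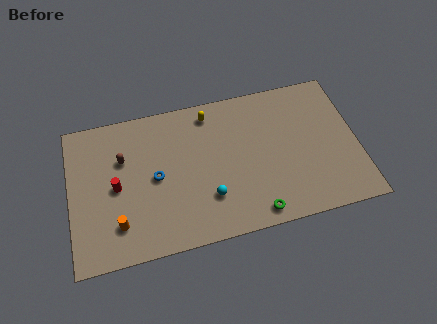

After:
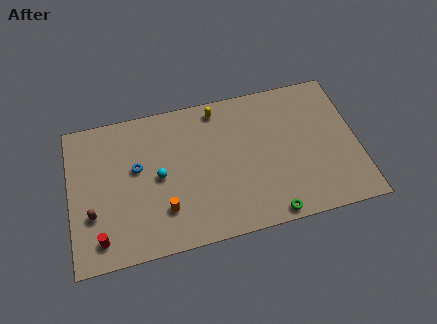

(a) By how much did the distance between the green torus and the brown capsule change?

+1.4

They were about 9.5 units apart before and 10.9 after — 1.4 units further apart.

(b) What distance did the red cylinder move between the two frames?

3.4

From (2.8, 4.8) to (1.7, 1.6), the red cylinder covered √(1.1² + 3.2²) ≈ 3.4 units.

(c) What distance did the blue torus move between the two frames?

1.4

From (5.2, 4.9) to (4.1, 5.8), the blue torus covered √(1.1² + 0.9²) ≈ 1.4 units.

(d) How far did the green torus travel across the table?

0.9

From (11.0, 1.1) to (11.9, 0.8), the green torus covered √(0.9² + 0.3²) ≈ 0.9 units.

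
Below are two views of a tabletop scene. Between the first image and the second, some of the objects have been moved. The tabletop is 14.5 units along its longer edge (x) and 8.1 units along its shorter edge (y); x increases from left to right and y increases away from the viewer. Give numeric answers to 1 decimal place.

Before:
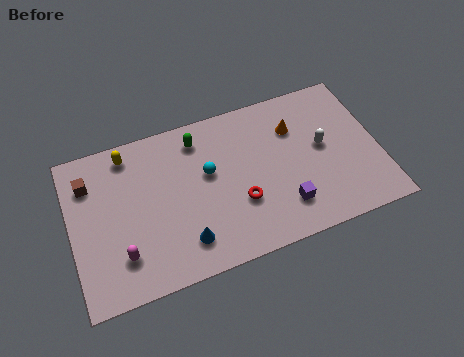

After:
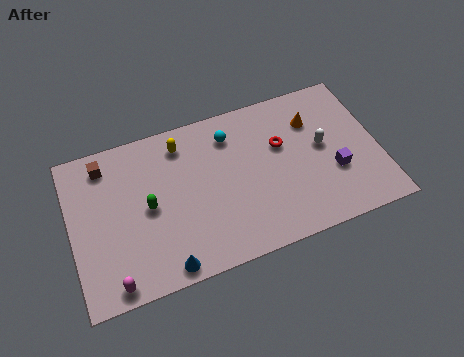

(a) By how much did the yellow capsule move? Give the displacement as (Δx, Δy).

(2.5, -0.3)

From the two frames, the yellow capsule sits at roughly (2.9, 7.0) before and (5.4, 6.7) after.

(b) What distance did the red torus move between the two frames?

3.2

The red torus moved from about (7.8, 2.8) to (10.0, 5.1), a distance of √(2.2² + 2.3²) ≈ 3.2.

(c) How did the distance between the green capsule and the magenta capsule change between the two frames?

-2.5

The distance was about 6.2 in the first image and 3.7 in the second, so they moved 2.5 units closer together.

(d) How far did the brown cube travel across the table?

1.1

The brown cube moved from about (1.0, 6.1) to (1.8, 6.8), a distance of √(0.8² + 0.7²) ≈ 1.1.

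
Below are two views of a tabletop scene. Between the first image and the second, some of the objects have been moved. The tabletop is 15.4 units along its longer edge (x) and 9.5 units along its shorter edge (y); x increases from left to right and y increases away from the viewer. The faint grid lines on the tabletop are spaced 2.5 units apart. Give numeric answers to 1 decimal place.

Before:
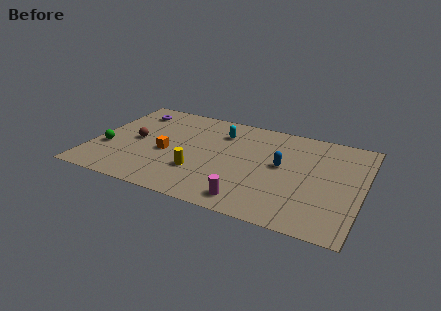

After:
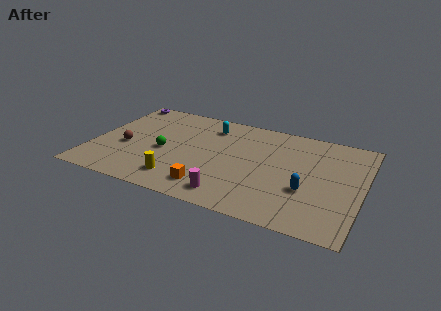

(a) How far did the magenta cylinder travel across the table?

1.1

The magenta cylinder was near (9.4, 1.3) before and (8.3, 1.4) after, so it travelled √(1.1² + 0.1²) ≈ 1.1 units.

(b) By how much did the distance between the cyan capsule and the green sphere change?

-3.2

Before: roughly 7.3 units apart; after: 4.1. That's 3.2 units closer together.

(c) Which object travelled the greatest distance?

the orange cube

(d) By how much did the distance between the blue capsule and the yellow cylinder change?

+2.2

They were about 5.1 units apart before and 7.3 after — 2.2 units further apart.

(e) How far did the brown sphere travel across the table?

0.9

The brown sphere was near (2.4, 4.7) before and (1.9, 3.9) after, so it travelled √(0.5² + 0.8²) ≈ 0.9 units.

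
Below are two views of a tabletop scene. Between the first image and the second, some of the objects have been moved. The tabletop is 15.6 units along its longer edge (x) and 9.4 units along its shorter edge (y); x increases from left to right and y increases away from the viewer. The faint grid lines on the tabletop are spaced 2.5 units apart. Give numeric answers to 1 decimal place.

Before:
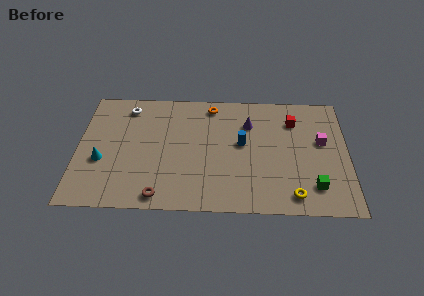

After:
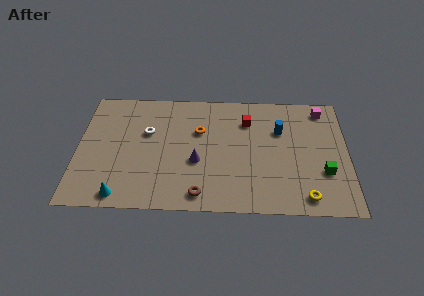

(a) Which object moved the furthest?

the purple cone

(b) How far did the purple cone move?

4.3

The purple cone moved from about (9.9, 6.8) to (6.9, 3.7), a distance of √(3.0² + 3.1²) ≈ 4.3.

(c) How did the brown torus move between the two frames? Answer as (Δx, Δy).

(2.3, 0.2)

The brown torus started near (4.8, 1.0) and ended near (7.1, 1.2).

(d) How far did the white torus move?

2.3

The white torus moved from about (2.8, 7.9) to (4.0, 5.9), a distance of √(1.2² + 2.0²) ≈ 2.3.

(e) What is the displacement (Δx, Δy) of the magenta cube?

(0.1, 2.6)

The magenta cube was at about (14.1, 5.5) and moved to about (14.2, 8.1).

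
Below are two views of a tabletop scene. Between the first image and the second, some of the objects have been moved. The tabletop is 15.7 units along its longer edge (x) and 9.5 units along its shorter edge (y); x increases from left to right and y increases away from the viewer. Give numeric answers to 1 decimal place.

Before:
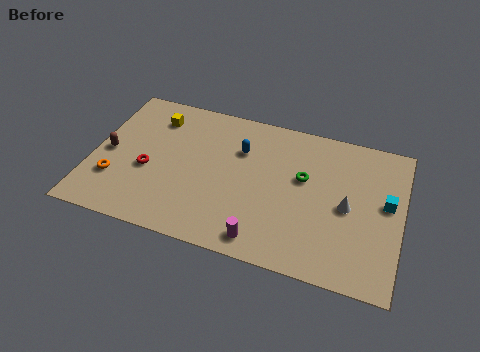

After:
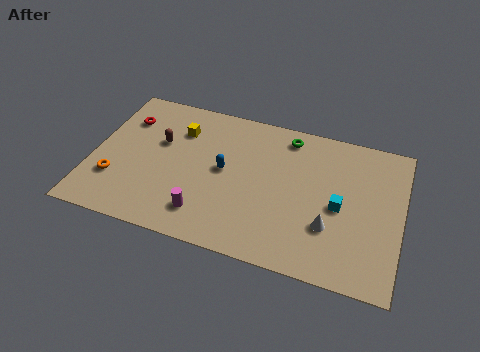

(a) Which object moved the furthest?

the red torus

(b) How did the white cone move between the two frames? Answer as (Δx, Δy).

(-0.8, -1.5)

From the two frames, the white cone sits at roughly (13.0, 4.5) before and (12.2, 3.0) after.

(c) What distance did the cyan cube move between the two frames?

2.5

The cyan cube moved from about (14.9, 5.3) to (12.6, 4.4), a distance of √(2.3² + 0.9²) ≈ 2.5.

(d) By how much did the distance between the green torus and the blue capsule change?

+1.0

They were about 3.4 units apart before and 4.4 after — 1.0 units further apart.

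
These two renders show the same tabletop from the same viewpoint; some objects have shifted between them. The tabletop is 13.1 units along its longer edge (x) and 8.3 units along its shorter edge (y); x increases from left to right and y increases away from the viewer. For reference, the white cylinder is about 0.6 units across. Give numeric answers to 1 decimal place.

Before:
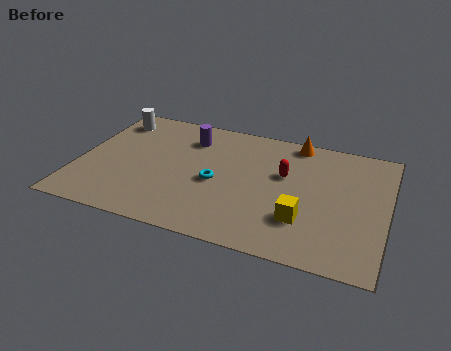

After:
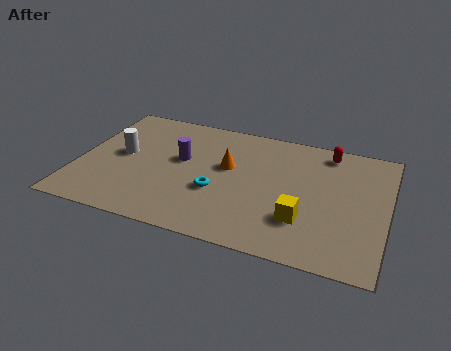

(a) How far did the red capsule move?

2.7

The red capsule moved from about (8.7, 5.1) to (10.4, 7.2), a distance of √(1.7² + 2.1²) ≈ 2.7.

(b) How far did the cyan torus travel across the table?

0.6

The cyan torus moved from about (5.9, 3.7) to (6.0, 3.1), a distance of √(0.1² + 0.6²) ≈ 0.6.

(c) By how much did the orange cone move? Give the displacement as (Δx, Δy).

(-2.7, -2.6)

The orange cone started near (9.0, 7.5) and ended near (6.3, 4.9).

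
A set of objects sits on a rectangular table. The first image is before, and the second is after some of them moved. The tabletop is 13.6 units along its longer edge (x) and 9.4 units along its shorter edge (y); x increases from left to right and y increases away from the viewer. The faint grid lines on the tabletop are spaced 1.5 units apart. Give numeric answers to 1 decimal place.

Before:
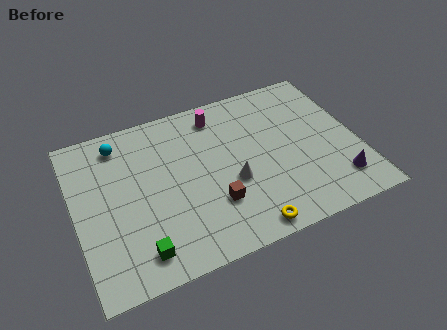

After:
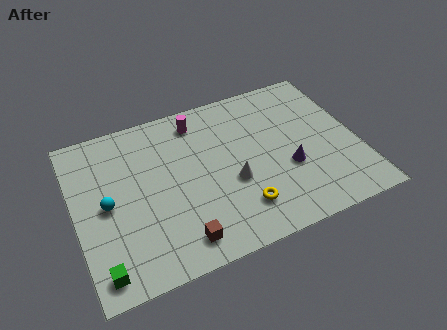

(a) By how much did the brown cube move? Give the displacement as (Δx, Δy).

(-1.8, -1.4)

From the two frames, the brown cube sits at roughly (6.4, 2.8) before and (4.6, 1.4) after.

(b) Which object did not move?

the white cone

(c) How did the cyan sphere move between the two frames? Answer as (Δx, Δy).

(-0.9, -3.3)

The cyan sphere was at about (2.4, 7.9) and moved to about (1.5, 4.6).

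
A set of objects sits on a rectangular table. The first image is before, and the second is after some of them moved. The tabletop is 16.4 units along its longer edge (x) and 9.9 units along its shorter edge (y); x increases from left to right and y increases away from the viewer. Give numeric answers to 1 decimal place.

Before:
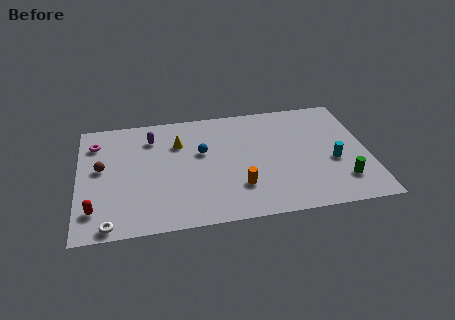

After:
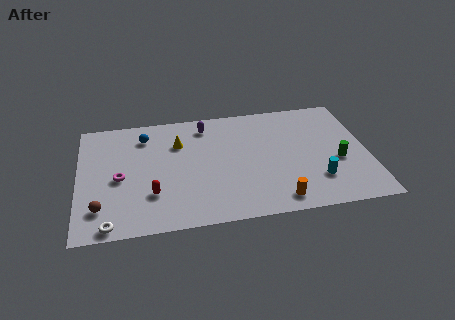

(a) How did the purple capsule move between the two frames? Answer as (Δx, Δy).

(3.1, 0.6)

The purple capsule was at about (4.2, 7.7) and moved to about (7.3, 8.3).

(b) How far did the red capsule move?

3.3

The red capsule was near (0.9, 2.1) before and (4.1, 2.9) after, so it travelled √(3.2² + 0.8²) ≈ 3.3 units.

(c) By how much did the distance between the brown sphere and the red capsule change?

-0.4

Before: roughly 3.4 units apart; after: 3.0. That's 0.4 units closer together.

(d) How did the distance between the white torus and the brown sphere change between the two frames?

-3.2

Before: roughly 4.7 units apart; after: 1.5. That's 3.2 units closer together.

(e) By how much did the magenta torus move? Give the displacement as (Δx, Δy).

(1.3, -3.2)

The magenta torus started near (1.0, 7.7) and ended near (2.3, 4.5).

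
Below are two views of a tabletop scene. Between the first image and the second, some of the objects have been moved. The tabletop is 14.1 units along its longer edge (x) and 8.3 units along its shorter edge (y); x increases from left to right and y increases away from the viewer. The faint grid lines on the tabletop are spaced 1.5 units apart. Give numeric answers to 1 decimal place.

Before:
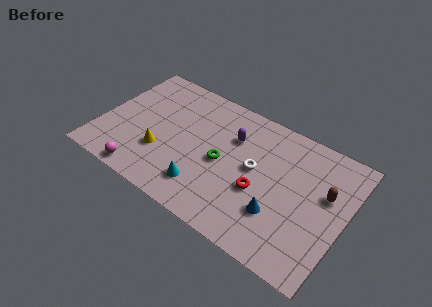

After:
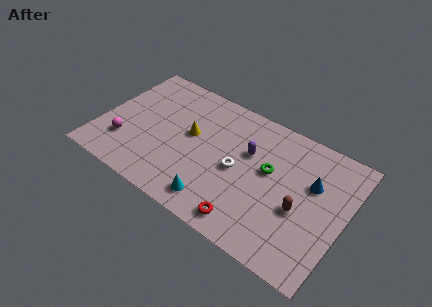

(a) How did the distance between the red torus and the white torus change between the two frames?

+1.7

Before: roughly 1.3 units apart; after: 3.0. That's 1.7 units further apart.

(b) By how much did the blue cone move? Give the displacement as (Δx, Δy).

(1.5, 2.8)

From the two frames, the blue cone sits at roughly (10.6, 2.5) before and (12.1, 5.3) after.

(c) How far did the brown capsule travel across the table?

2.1

The brown capsule was near (12.9, 5.1) before and (11.7, 3.4) after, so it travelled √(1.2² + 1.7²) ≈ 2.1 units.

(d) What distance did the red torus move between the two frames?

2.2

The red torus was near (9.4, 3.3) before and (9.1, 1.1) after, so it travelled √(0.3² + 2.2²) ≈ 2.2 units.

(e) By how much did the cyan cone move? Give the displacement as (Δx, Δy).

(0.8, -0.5)

From the two frames, the cyan cone sits at roughly (6.4, 1.8) before and (7.2, 1.3) after.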